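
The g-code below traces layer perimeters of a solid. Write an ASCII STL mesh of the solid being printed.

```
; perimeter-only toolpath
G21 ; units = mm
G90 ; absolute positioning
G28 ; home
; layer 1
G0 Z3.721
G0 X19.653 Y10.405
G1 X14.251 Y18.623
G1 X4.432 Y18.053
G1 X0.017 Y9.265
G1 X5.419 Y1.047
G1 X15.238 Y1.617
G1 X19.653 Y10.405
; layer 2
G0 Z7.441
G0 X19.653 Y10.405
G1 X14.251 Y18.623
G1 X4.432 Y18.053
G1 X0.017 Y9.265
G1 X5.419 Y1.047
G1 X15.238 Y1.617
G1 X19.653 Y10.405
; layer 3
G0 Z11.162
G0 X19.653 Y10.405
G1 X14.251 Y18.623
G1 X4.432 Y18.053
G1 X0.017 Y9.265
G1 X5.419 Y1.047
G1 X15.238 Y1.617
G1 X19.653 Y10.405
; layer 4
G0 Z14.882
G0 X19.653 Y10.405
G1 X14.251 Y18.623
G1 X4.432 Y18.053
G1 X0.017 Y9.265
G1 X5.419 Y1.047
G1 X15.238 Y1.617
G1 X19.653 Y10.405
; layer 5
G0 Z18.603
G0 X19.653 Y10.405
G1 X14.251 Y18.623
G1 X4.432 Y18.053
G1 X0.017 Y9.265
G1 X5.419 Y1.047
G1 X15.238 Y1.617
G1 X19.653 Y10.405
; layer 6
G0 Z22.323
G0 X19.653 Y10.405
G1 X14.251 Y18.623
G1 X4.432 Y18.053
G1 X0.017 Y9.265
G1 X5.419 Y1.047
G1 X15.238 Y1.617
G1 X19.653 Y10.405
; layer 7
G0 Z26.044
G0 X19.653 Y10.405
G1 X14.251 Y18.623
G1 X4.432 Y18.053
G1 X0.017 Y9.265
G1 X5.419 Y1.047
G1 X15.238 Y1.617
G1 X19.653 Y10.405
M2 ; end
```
solid part
  facet normal 0.0000 0.0000 -1.0000
    outer loop
      vertex 4.432 18.053 0.000
      vertex 14.251 18.623 0.000
      vertex 19.653 10.405 0.000
    endloop
  endfacet
  facet normal 0.0000 0.0000 -1.0000
    outer loop
      vertex 0.017 9.265 0.000
      vertex 4.432 18.053 0.000
      vertex 19.653 10.405 0.000
    endloop
  endfacet
  facet normal 0.0000 0.0000 -1.0000
    outer loop
      vertex 5.419 1.047 0.000
      vertex 0.017 9.265 0.000
      vertex 19.653 10.405 0.000
    endloop
  endfacet
  facet normal 0.0000 0.0000 -1.0000
    outer loop
      vertex 15.238 1.617 0.000
      vertex 5.419 1.047 0.000
      vertex 19.653 10.405 0.000
    endloop
  endfacet
  facet normal 0.0000 0.0000 1.0000
    outer loop
      vertex 19.653 10.405 26.044
      vertex 14.251 18.623 26.044
      vertex 4.432 18.053 26.044
    endloop
  endfacet
  facet normal 0.0000 0.0000 1.0000
    outer loop
      vertex 19.653 10.405 26.044
      vertex 4.432 18.053 26.044
      vertex 0.017 9.265 26.044
    endloop
  endfacet
  facet normal 0.0000 0.0000 1.0000
    outer loop
      vertex 19.653 10.405 26.044
      vertex 0.017 9.265 26.044
      vertex 5.419 1.047 26.044
    endloop
  endfacet
  facet normal 0.0000 0.0000 1.0000
    outer loop
      vertex 19.653 10.405 26.044
      vertex 5.419 1.047 26.044
      vertex 15.238 1.617 26.044
    endloop
  endfacet
  facet normal 0.8356 0.5493 0.0000
    outer loop
      vertex 19.653 10.405 0.000
      vertex 14.251 18.623 0.000
      vertex 14.251 18.623 26.044
    endloop
  endfacet
  facet normal 0.8356 0.5493 0.0000
    outer loop
      vertex 19.653 10.405 0.000
      vertex 14.251 18.623 26.044
      vertex 19.653 10.405 26.044
    endloop
  endfacet
  facet normal -0.0580 0.9983 0.0000
    outer loop
      vertex 14.251 18.623 0.000
      vertex 4.432 18.053 0.000
      vertex 4.432 18.053 26.044
    endloop
  endfacet
  facet normal -0.0580 0.9983 0.0000
    outer loop
      vertex 14.251 18.623 0.000
      vertex 4.432 18.053 26.044
      vertex 14.251 18.623 26.044
    endloop
  endfacet
  facet normal -0.8936 0.4489 0.0000
    outer loop
      vertex 4.432 18.053 0.000
      vertex 0.017 9.265 0.000
      vertex 0.017 9.265 26.044
    endloop
  endfacet
  facet normal -0.8936 0.4489 0.0000
    outer loop
      vertex 4.432 18.053 0.000
      vertex 0.017 9.265 26.044
      vertex 4.432 18.053 26.044
    endloop
  endfacet
  facet normal -0.8356 -0.5493 0.0000
    outer loop
      vertex 0.017 9.265 0.000
      vertex 5.419 1.047 0.000
      vertex 5.419 1.047 26.044
    endloop
  endfacet
  facet normal -0.8356 -0.5493 0.0000
    outer loop
      vertex 0.017 9.265 0.000
      vertex 5.419 1.047 26.044
      vertex 0.017 9.265 26.044
    endloop
  endfacet
  facet normal 0.0580 -0.9983 0.0000
    outer loop
      vertex 5.419 1.047 0.000
      vertex 15.238 1.617 0.000
      vertex 15.238 1.617 26.044
    endloop
  endfacet
  facet normal 0.0580 -0.9983 0.0000
    outer loop
      vertex 5.419 1.047 0.000
      vertex 15.238 1.617 26.044
      vertex 5.419 1.047 26.044
    endloop
  endfacet
  facet normal 0.8936 -0.4489 0.0000
    outer loop
      vertex 15.238 1.617 0.000
      vertex 19.653 10.405 0.000
      vertex 19.653 10.405 26.044
    endloop
  endfacet
  facet normal 0.8936 -0.4489 0.0000
    outer loop
      vertex 15.238 1.617 0.000
      vertex 19.653 10.405 26.044
      vertex 15.238 1.617 26.044
    endloop
  endfacet
endsolid part

The G0 Z moves step by Δz≈3.721 mm. Every layer's G1 loop is the same polygon, so the solid is a straight extrusion of it from z=0 to z≈26. Closing with flat bottom and top caps and triangulating gives 20 facets — a regular 6-sided prism (a cylinder approximated with 6 flat sides), circumscribed radius ≈ 9.84 mm, height ≈ 26 mm.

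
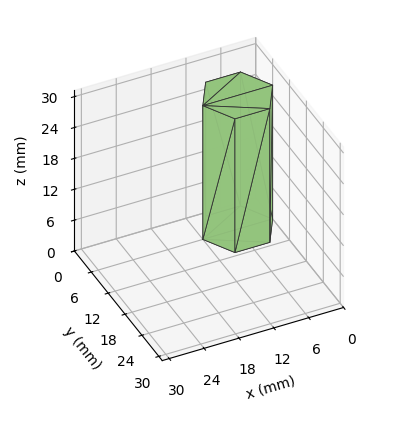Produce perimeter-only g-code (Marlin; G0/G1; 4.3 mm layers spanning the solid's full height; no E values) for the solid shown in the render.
Reading the render: the shape is a regular 6-sided prism (a cylinder approximated with 6 flat sides), circumscribed radius ≈ 6 mm, height ≈ 26 mm (dimensions read to the nearest mm from the axis ticks). For the g-code, the solid's height is divided into equal slices at the stated Δz and each level perimeter traced with G1 moves after a G0 lift.

; perimeter-only toolpath
G21 ; units = mm
G90 ; absolute positioning
G28 ; home
; layer 1
G0 Z4.3
G0 X12.0 Y6.0
G1 X9.0 Y11.2
G1 X3.0 Y11.2
G1 X0.0 Y6.0
G1 X3.0 Y0.8
G1 X9.0 Y0.8
G1 X12.0 Y6.0
; layer 2
G0 Z8.7
G0 X12.0 Y6.0
G1 X9.0 Y11.2
G1 X3.0 Y11.2
G1 X0.0 Y6.0
G1 X3.0 Y0.8
G1 X9.0 Y0.8
G1 X12.0 Y6.0
; layer 3
G0 Z13.0
G0 X12.0 Y6.0
G1 X9.0 Y11.2
G1 X3.0 Y11.2
G1 X0.0 Y6.0
G1 X3.0 Y0.8
G1 X9.0 Y0.8
G1 X12.0 Y6.0
; layer 4
G0 Z17.3
G0 X12.0 Y6.0
G1 X9.0 Y11.2
G1 X3.0 Y11.2
G1 X0.0 Y6.0
G1 X3.0 Y0.8
G1 X9.0 Y0.8
G1 X12.0 Y6.0
; layer 5
G0 Z21.7
G0 X12.0 Y6.0
G1 X9.0 Y11.2
G1 X3.0 Y11.2
G1 X0.0 Y6.0
G1 X3.0 Y0.8
G1 X9.0 Y0.8
G1 X12.0 Y6.0
; layer 6
G0 Z26.0
G0 X12.0 Y6.0
G1 X9.0 Y11.2
G1 X3.0 Y11.2
G1 X0.0 Y6.0
G1 X3.0 Y0.8
G1 X9.0 Y0.8
G1 X12.0 Y6.0
M2 ; end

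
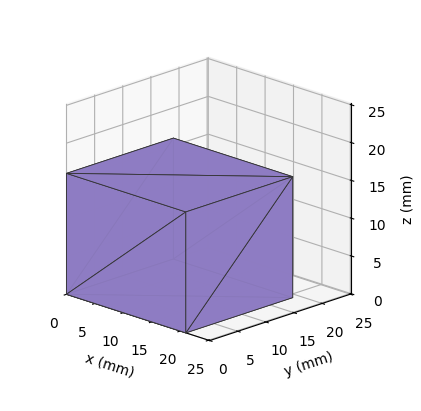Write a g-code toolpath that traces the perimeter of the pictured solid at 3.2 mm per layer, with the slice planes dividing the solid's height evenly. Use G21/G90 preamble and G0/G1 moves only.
Reading the render: the shape is a rectangular box, roughly 21 × 19 mm footprint and 16 mm tall (dimensions read to the nearest mm from the axis ticks). For the g-code, the solid's height is divided into equal slices at the stated Δz and each level perimeter traced with G1 moves after a G0 lift.

; perimeter-only toolpath
G21 ; units = mm
G90 ; absolute positioning
G28 ; home
; layer 1
G0 Z3.2
G0 X0.0 Y0.0
G1 X21.0 Y0.0
G1 X21.0 Y19.0
G1 X0.0 Y19.0
G1 X0.0 Y0.0
; layer 2
G0 Z6.4
G0 X0.0 Y0.0
G1 X21.0 Y0.0
G1 X21.0 Y19.0
G1 X0.0 Y19.0
G1 X0.0 Y0.0
; layer 3
G0 Z9.6
G0 X0.0 Y0.0
G1 X21.0 Y0.0
G1 X21.0 Y19.0
G1 X0.0 Y19.0
G1 X0.0 Y0.0
; layer 4
G0 Z12.8
G0 X0.0 Y0.0
G1 X21.0 Y0.0
G1 X21.0 Y19.0
G1 X0.0 Y19.0
G1 X0.0 Y0.0
; layer 5
G0 Z16.0
G0 X0.0 Y0.0
G1 X21.0 Y0.0
G1 X21.0 Y19.0
G1 X0.0 Y19.0
G1 X0.0 Y0.0
M2 ; end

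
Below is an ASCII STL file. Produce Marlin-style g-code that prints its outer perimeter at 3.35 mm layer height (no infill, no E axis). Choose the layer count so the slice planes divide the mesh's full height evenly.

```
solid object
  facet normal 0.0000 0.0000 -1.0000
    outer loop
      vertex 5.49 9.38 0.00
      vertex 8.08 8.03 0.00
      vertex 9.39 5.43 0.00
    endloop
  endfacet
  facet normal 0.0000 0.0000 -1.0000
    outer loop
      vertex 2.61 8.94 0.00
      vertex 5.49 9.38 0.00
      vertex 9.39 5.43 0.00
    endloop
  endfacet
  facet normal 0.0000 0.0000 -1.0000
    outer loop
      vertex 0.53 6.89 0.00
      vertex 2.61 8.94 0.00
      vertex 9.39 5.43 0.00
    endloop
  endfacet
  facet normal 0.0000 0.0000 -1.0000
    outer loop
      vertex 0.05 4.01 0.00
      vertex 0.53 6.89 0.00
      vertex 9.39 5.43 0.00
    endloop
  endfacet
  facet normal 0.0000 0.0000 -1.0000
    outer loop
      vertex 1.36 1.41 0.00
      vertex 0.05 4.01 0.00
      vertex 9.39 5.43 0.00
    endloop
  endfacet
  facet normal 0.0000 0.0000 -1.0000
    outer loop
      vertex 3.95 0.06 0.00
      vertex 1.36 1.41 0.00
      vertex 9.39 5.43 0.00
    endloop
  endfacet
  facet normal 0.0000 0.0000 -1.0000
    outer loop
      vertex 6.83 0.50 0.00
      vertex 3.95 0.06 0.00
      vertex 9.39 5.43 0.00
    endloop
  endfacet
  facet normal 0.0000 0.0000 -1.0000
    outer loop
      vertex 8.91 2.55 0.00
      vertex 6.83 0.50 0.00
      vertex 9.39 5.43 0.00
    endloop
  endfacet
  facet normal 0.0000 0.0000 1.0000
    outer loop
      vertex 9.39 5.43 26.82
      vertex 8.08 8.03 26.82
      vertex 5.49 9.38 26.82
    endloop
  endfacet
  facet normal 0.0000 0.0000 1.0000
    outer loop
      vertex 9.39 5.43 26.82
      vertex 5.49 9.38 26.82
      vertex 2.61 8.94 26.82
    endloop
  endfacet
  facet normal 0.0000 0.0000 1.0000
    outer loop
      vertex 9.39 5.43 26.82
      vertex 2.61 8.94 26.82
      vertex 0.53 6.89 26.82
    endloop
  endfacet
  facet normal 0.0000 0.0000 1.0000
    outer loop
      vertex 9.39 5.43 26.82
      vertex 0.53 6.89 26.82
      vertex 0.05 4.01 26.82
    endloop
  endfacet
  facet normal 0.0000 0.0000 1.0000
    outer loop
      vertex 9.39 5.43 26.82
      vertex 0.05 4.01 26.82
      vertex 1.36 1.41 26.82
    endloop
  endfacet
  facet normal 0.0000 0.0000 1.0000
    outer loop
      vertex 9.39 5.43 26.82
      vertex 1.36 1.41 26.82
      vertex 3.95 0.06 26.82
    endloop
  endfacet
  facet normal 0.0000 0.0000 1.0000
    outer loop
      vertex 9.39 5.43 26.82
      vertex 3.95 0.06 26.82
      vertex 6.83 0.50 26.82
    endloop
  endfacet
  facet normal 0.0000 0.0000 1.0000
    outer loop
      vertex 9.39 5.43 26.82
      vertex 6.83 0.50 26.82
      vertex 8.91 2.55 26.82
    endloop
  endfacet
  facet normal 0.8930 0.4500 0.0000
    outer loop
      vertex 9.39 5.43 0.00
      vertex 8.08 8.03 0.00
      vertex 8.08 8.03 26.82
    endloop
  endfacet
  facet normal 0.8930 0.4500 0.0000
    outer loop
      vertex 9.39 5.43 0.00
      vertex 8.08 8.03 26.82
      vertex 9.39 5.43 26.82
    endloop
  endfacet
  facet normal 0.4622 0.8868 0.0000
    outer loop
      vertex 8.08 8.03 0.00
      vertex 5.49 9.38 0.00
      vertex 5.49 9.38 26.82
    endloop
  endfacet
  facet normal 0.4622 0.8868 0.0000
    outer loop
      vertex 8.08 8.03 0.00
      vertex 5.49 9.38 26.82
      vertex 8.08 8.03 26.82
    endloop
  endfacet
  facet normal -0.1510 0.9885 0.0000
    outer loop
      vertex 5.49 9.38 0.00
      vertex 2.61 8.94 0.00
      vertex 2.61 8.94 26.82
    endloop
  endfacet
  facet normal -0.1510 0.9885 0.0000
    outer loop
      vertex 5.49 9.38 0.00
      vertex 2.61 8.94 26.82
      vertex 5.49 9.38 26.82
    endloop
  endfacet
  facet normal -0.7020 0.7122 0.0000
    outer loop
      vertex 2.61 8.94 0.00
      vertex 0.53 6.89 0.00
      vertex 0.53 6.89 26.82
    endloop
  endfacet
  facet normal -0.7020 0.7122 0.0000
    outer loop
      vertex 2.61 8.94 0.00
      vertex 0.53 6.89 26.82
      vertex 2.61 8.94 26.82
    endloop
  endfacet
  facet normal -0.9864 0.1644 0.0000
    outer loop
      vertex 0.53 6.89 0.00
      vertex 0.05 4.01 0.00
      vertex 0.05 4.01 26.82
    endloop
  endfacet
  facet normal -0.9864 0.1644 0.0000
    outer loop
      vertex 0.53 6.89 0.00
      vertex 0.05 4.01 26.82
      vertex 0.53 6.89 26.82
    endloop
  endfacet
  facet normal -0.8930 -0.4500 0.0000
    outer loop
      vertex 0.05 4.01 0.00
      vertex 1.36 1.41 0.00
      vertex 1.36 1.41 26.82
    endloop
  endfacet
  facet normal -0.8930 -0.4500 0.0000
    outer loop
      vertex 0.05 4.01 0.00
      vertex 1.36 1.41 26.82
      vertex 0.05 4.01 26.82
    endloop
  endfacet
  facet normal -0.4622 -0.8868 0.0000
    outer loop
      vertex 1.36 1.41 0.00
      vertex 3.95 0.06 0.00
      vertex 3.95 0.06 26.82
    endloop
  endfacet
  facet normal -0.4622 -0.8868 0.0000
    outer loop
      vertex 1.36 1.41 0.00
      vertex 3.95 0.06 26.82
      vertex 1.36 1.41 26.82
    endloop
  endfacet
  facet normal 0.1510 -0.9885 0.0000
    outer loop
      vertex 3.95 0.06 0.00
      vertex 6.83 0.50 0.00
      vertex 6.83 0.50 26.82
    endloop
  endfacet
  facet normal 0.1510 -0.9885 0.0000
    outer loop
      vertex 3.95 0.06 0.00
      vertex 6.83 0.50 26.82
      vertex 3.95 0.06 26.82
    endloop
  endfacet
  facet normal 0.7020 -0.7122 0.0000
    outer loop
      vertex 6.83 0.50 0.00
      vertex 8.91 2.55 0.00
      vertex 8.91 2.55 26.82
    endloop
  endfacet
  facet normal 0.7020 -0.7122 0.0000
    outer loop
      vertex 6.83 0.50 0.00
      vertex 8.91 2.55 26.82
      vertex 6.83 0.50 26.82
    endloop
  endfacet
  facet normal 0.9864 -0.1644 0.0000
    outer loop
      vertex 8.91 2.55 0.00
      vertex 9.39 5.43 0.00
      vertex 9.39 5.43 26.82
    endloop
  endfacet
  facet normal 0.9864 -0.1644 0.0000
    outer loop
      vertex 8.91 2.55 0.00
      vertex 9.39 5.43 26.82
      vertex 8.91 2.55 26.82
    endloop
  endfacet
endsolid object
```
; perimeter-only toolpath
G21 ; units = mm
G90 ; absolute positioning
G28 ; home
; layer 1
G0 Z3.35
G0 X9.39 Y5.43
G1 X8.08 Y8.03
G1 X5.49 Y9.38
G1 X2.61 Y8.94
G1 X0.53 Y6.89
G1 X0.05 Y4.01
G1 X1.36 Y1.41
G1 X3.95 Y0.06
G1 X6.83 Y0.50
G1 X8.91 Y2.55
G1 X9.39 Y5.43
; layer 2
G0 Z6.71
G0 X9.39 Y5.43
G1 X8.08 Y8.03
G1 X5.49 Y9.38
G1 X2.61 Y8.94
G1 X0.53 Y6.89
G1 X0.05 Y4.01
G1 X1.36 Y1.41
G1 X3.95 Y0.06
G1 X6.83 Y0.50
G1 X8.91 Y2.55
G1 X9.39 Y5.43
; layer 3
G0 Z10.06
G0 X9.39 Y5.43
G1 X8.08 Y8.03
G1 X5.49 Y9.38
G1 X2.61 Y8.94
G1 X0.53 Y6.89
G1 X0.05 Y4.01
G1 X1.36 Y1.41
G1 X3.95 Y0.06
G1 X6.83 Y0.50
G1 X8.91 Y2.55
G1 X9.39 Y5.43
; layer 4
G0 Z13.41
G0 X9.39 Y5.43
G1 X8.08 Y8.03
G1 X5.49 Y9.38
G1 X2.61 Y8.94
G1 X0.53 Y6.89
G1 X0.05 Y4.01
G1 X1.36 Y1.41
G1 X3.95 Y0.06
G1 X6.83 Y0.50
G1 X8.91 Y2.55
G1 X9.39 Y5.43
; layer 5
G0 Z16.76
G0 X9.39 Y5.43
G1 X8.08 Y8.03
G1 X5.49 Y9.38
G1 X2.61 Y8.94
G1 X0.53 Y6.89
G1 X0.05 Y4.01
G1 X1.36 Y1.41
G1 X3.95 Y0.06
G1 X6.83 Y0.50
G1 X8.91 Y2.55
G1 X9.39 Y5.43
; layer 6
G0 Z20.12
G0 X9.39 Y5.43
G1 X8.08 Y8.03
G1 X5.49 Y9.38
G1 X2.61 Y8.94
G1 X0.53 Y6.89
G1 X0.05 Y4.01
G1 X1.36 Y1.41
G1 X3.95 Y0.06
G1 X6.83 Y0.50
G1 X8.91 Y2.55
G1 X9.39 Y5.43
; layer 7
G0 Z23.47
G0 X9.39 Y5.43
G1 X8.08 Y8.03
G1 X5.49 Y9.38
G1 X2.61 Y8.94
G1 X0.53 Y6.89
G1 X0.05 Y4.01
G1 X1.36 Y1.41
G1 X3.95 Y0.06
G1 X6.83 Y0.50
G1 X8.91 Y2.55
G1 X9.39 Y5.43
; layer 8
G0 Z26.82
G0 X9.39 Y5.43
G1 X8.08 Y8.03
G1 X5.49 Y9.38
G1 X2.61 Y8.94
G1 X0.53 Y6.89
G1 X0.05 Y4.01
G1 X1.36 Y1.41
G1 X3.95 Y0.06
G1 X6.83 Y0.50
G1 X8.91 Y2.55
G1 X9.39 Y5.43
M2 ; end

The solid is a regular 10-sided prism (a cylinder approximated with 10 flat sides), circumscribed radius ≈ 4.72 mm, height ≈ 26.8 mm. Slicing at Δz = 3.35 mm — 8 equal slices spanning the solid's height, so layer i sits at z = i·h/8 — gives 8 non-empty perimeters. Each is a 10-segment closed polygon; G0 lifts to the layer z and rapids to the start vertex, then G1 traces the edges.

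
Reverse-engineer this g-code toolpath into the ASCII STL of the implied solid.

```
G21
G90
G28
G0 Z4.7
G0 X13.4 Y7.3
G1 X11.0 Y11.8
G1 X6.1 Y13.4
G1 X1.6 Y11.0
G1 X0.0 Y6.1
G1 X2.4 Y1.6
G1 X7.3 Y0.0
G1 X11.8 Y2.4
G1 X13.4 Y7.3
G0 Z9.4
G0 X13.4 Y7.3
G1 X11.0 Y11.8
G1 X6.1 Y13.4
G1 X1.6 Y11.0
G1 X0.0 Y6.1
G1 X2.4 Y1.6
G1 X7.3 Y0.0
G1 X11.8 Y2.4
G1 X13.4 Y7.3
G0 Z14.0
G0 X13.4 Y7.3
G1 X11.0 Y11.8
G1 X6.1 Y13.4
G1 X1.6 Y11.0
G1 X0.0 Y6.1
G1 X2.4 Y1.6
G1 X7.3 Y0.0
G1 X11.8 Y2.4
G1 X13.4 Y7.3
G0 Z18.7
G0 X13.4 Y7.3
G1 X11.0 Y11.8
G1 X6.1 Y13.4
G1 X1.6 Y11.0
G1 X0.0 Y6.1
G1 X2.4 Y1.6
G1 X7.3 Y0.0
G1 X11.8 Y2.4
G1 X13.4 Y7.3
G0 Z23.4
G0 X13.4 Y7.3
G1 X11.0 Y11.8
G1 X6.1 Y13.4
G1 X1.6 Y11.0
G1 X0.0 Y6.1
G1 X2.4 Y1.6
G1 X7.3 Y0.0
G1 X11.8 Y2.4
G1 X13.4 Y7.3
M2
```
solid part
  facet normal 0.0000 0.0000 -1.0000
    outer loop
      vertex 6.1 13.4 0.0
      vertex 11.0 11.8 0.0
      vertex 13.4 7.3 0.0
    endloop
  endfacet
  facet normal 0.0000 0.0000 -1.0000
    outer loop
      vertex 1.6 11.0 0.0
      vertex 6.1 13.4 0.0
      vertex 13.4 7.3 0.0
    endloop
  endfacet
  facet normal 0.0000 0.0000 -1.0000
    outer loop
      vertex 0.0 6.1 0.0
      vertex 1.6 11.0 0.0
      vertex 13.4 7.3 0.0
    endloop
  endfacet
  facet normal 0.0000 0.0000 -1.0000
    outer loop
      vertex 2.4 1.6 0.0
      vertex 0.0 6.1 0.0
      vertex 13.4 7.3 0.0
    endloop
  endfacet
  facet normal 0.0000 0.0000 -1.0000
    outer loop
      vertex 7.3 0.0 0.0
      vertex 2.4 1.6 0.0
      vertex 13.4 7.3 0.0
    endloop
  endfacet
  facet normal 0.0000 0.0000 -1.0000
    outer loop
      vertex 11.8 2.4 0.0
      vertex 7.3 0.0 0.0
      vertex 13.4 7.3 0.0
    endloop
  endfacet
  facet normal 0.0000 0.0000 1.0000
    outer loop
      vertex 13.4 7.3 23.4
      vertex 11.0 11.8 23.4
      vertex 6.1 13.4 23.4
    endloop
  endfacet
  facet normal 0.0000 0.0000 1.0000
    outer loop
      vertex 13.4 7.3 23.4
      vertex 6.1 13.4 23.4
      vertex 1.6 11.0 23.4
    endloop
  endfacet
  facet normal 0.0000 0.0000 1.0000
    outer loop
      vertex 13.4 7.3 23.4
      vertex 1.6 11.0 23.4
      vertex 0.0 6.1 23.4
    endloop
  endfacet
  facet normal 0.0000 0.0000 1.0000
    outer loop
      vertex 13.4 7.3 23.4
      vertex 0.0 6.1 23.4
      vertex 2.4 1.6 23.4
    endloop
  endfacet
  facet normal 0.0000 0.0000 1.0000
    outer loop
      vertex 13.4 7.3 23.4
      vertex 2.4 1.6 23.4
      vertex 7.3 0.0 23.4
    endloop
  endfacet
  facet normal 0.0000 0.0000 1.0000
    outer loop
      vertex 13.4 7.3 23.4
      vertex 7.3 0.0 23.4
      vertex 11.8 2.4 23.4
    endloop
  endfacet
  facet normal 0.8824 0.4706 0.0000
    outer loop
      vertex 13.4 7.3 0.0
      vertex 11.0 11.8 0.0
      vertex 11.0 11.8 23.4
    endloop
  endfacet
  facet normal 0.8824 0.4706 0.0000
    outer loop
      vertex 13.4 7.3 0.0
      vertex 11.0 11.8 23.4
      vertex 13.4 7.3 23.4
    endloop
  endfacet
  facet normal 0.3104 0.9506 0.0000
    outer loop
      vertex 11.0 11.8 0.0
      vertex 6.1 13.4 0.0
      vertex 6.1 13.4 23.4
    endloop
  endfacet
  facet normal 0.3104 0.9506 0.0000
    outer loop
      vertex 11.0 11.8 0.0
      vertex 6.1 13.4 23.4
      vertex 11.0 11.8 23.4
    endloop
  endfacet
  facet normal -0.4706 0.8824 0.0000
    outer loop
      vertex 6.1 13.4 0.0
      vertex 1.6 11.0 0.0
      vertex 1.6 11.0 23.4
    endloop
  endfacet
  facet normal -0.4706 0.8824 0.0000
    outer loop
      vertex 6.1 13.4 0.0
      vertex 1.6 11.0 23.4
      vertex 6.1 13.4 23.4
    endloop
  endfacet
  facet normal -0.9506 0.3104 0.0000
    outer loop
      vertex 1.6 11.0 0.0
      vertex 0.0 6.1 0.0
      vertex 0.0 6.1 23.4
    endloop
  endfacet
  facet normal -0.9506 0.3104 0.0000
    outer loop
      vertex 1.6 11.0 0.0
      vertex 0.0 6.1 23.4
      vertex 1.6 11.0 23.4
    endloop
  endfacet
  facet normal -0.8824 -0.4706 0.0000
    outer loop
      vertex 0.0 6.1 0.0
      vertex 2.4 1.6 0.0
      vertex 2.4 1.6 23.4
    endloop
  endfacet
  facet normal -0.8824 -0.4706 0.0000
    outer loop
      vertex 0.0 6.1 0.0
      vertex 2.4 1.6 23.4
      vertex 0.0 6.1 23.4
    endloop
  endfacet
  facet normal -0.3104 -0.9506 0.0000
    outer loop
      vertex 2.4 1.6 0.0
      vertex 7.3 0.0 0.0
      vertex 7.3 0.0 23.4
    endloop
  endfacet
  facet normal -0.3104 -0.9506 0.0000
    outer loop
      vertex 2.4 1.6 0.0
      vertex 7.3 0.0 23.4
      vertex 2.4 1.6 23.4
    endloop
  endfacet
  facet normal 0.4706 -0.8824 0.0000
    outer loop
      vertex 7.3 0.0 0.0
      vertex 11.8 2.4 0.0
      vertex 11.8 2.4 23.4
    endloop
  endfacet
  facet normal 0.4706 -0.8824 0.0000
    outer loop
      vertex 7.3 0.0 0.0
      vertex 11.8 2.4 23.4
      vertex 7.3 0.0 23.4
    endloop
  endfacet
  facet normal 0.9506 -0.3104 0.0000
    outer loop
      vertex 11.8 2.4 0.0
      vertex 13.4 7.3 0.0
      vertex 13.4 7.3 23.4
    endloop
  endfacet
  facet normal 0.9506 -0.3104 0.0000
    outer loop
      vertex 11.8 2.4 0.0
      vertex 13.4 7.3 23.4
      vertex 11.8 2.4 23.4
    endloop
  endfacet
endsolid part

The G0 Z moves step by Δz≈4.7 mm. Every layer's G1 loop is the same polygon, so the solid is a straight extrusion of it from z=0 to z≈23.4. Closing with flat bottom and top caps and triangulating gives 28 facets — a regular 8-sided prism (a cylinder approximated with 8 flat sides), circumscribed radius ≈ 6.7 mm, height ≈ 23.4 mm.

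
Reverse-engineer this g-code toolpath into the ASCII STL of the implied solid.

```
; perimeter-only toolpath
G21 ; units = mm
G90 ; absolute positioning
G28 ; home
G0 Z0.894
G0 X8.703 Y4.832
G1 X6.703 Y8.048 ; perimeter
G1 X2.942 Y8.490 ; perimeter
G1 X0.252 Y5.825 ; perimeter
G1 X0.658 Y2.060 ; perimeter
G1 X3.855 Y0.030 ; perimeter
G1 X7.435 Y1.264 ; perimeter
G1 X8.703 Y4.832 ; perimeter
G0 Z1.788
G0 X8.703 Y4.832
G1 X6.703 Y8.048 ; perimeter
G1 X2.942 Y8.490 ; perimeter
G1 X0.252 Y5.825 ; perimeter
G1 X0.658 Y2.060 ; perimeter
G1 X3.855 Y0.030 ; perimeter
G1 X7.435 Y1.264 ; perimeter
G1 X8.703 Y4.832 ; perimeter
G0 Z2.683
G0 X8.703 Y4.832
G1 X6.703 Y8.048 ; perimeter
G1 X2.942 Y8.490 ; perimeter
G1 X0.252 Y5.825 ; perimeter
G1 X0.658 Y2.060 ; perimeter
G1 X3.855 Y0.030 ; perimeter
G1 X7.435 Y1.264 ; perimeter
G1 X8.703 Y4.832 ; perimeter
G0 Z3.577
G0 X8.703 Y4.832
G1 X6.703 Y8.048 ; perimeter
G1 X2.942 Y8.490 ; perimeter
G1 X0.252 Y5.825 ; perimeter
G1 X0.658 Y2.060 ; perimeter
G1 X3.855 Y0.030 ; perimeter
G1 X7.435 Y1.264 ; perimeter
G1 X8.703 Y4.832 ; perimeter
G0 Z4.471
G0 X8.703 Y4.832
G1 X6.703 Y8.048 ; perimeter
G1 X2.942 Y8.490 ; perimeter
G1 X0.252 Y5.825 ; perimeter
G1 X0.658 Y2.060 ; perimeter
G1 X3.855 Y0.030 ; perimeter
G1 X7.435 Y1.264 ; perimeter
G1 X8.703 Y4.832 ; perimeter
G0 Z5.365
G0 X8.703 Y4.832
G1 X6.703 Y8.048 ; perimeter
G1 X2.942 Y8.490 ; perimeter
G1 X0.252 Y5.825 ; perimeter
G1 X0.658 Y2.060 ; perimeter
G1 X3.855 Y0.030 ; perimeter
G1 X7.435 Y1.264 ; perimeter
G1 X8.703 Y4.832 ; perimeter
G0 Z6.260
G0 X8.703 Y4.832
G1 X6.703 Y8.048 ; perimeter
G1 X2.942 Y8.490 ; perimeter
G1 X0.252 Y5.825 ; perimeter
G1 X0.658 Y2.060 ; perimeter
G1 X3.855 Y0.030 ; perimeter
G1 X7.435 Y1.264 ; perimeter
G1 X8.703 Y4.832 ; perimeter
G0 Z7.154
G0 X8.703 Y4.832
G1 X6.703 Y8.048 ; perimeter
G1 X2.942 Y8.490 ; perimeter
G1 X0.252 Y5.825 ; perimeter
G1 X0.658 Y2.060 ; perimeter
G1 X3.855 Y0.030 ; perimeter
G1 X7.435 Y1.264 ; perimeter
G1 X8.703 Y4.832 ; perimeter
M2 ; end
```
solid part
  facet normal 0.0000 0.0000 -1.0000
    outer loop
      vertex 2.942 8.490 0.000
      vertex 6.703 8.048 0.000
      vertex 8.703 4.832 0.000
    endloop
  endfacet
  facet normal 0.0000 0.0000 -1.0000
    outer loop
      vertex 0.252 5.825 0.000
      vertex 2.942 8.490 0.000
      vertex 8.703 4.832 0.000
    endloop
  endfacet
  facet normal 0.0000 0.0000 -1.0000
    outer loop
      vertex 0.658 2.060 0.000
      vertex 0.252 5.825 0.000
      vertex 8.703 4.832 0.000
    endloop
  endfacet
  facet normal 0.0000 0.0000 -1.0000
    outer loop
      vertex 3.855 0.030 0.000
      vertex 0.658 2.060 0.000
      vertex 8.703 4.832 0.000
    endloop
  endfacet
  facet normal 0.0000 0.0000 -1.0000
    outer loop
      vertex 7.435 1.264 0.000
      vertex 3.855 0.030 0.000
      vertex 8.703 4.832 0.000
    endloop
  endfacet
  facet normal 0.0000 0.0000 1.0000
    outer loop
      vertex 8.703 4.832 7.154
      vertex 6.703 8.048 7.154
      vertex 2.942 8.490 7.154
    endloop
  endfacet
  facet normal 0.0000 0.0000 1.0000
    outer loop
      vertex 8.703 4.832 7.154
      vertex 2.942 8.490 7.154
      vertex 0.252 5.825 7.154
    endloop
  endfacet
  facet normal 0.0000 0.0000 1.0000
    outer loop
      vertex 8.703 4.832 7.154
      vertex 0.252 5.825 7.154
      vertex 0.658 2.060 7.154
    endloop
  endfacet
  facet normal 0.0000 0.0000 1.0000
    outer loop
      vertex 8.703 4.832 7.154
      vertex 0.658 2.060 7.154
      vertex 3.855 0.030 7.154
    endloop
  endfacet
  facet normal 0.0000 0.0000 1.0000
    outer loop
      vertex 8.703 4.832 7.154
      vertex 3.855 0.030 7.154
      vertex 7.435 1.264 7.154
    endloop
  endfacet
  facet normal 0.8492 0.5281 0.0000
    outer loop
      vertex 8.703 4.832 0.000
      vertex 6.703 8.048 0.000
      vertex 6.703 8.048 7.154
    endloop
  endfacet
  facet normal 0.8492 0.5281 0.0000
    outer loop
      vertex 8.703 4.832 0.000
      vertex 6.703 8.048 7.154
      vertex 8.703 4.832 7.154
    endloop
  endfacet
  facet normal 0.1167 0.9932 0.0000
    outer loop
      vertex 6.703 8.048 0.000
      vertex 2.942 8.490 0.000
      vertex 2.942 8.490 7.154
    endloop
  endfacet
  facet normal 0.1167 0.9932 0.0000
    outer loop
      vertex 6.703 8.048 0.000
      vertex 2.942 8.490 7.154
      vertex 6.703 8.048 7.154
    endloop
  endfacet
  facet normal -0.7038 0.7104 0.0000
    outer loop
      vertex 2.942 8.490 0.000
      vertex 0.252 5.825 0.000
      vertex 0.252 5.825 7.154
    endloop
  endfacet
  facet normal -0.7038 0.7104 0.0000
    outer loop
      vertex 2.942 8.490 0.000
      vertex 0.252 5.825 7.154
      vertex 2.942 8.490 7.154
    endloop
  endfacet
  facet normal -0.9942 -0.1072 0.0000
    outer loop
      vertex 0.252 5.825 0.000
      vertex 0.658 2.060 0.000
      vertex 0.658 2.060 7.154
    endloop
  endfacet
  facet normal -0.9942 -0.1072 0.0000
    outer loop
      vertex 0.252 5.825 0.000
      vertex 0.658 2.060 7.154
      vertex 0.252 5.825 7.154
    endloop
  endfacet
  facet normal -0.5360 -0.8442 0.0000
    outer loop
      vertex 0.658 2.060 0.000
      vertex 3.855 0.030 0.000
      vertex 3.855 0.030 7.154
    endloop
  endfacet
  facet normal -0.5360 -0.8442 0.0000
    outer loop
      vertex 0.658 2.060 0.000
      vertex 3.855 0.030 7.154
      vertex 0.658 2.060 7.154
    endloop
  endfacet
  facet normal 0.3259 -0.9454 0.0000
    outer loop
      vertex 3.855 0.030 0.000
      vertex 7.435 1.264 0.000
      vertex 7.435 1.264 7.154
    endloop
  endfacet
  facet normal 0.3259 -0.9454 0.0000
    outer loop
      vertex 3.855 0.030 0.000
      vertex 7.435 1.264 7.154
      vertex 3.855 0.030 7.154
    endloop
  endfacet
  facet normal 0.9423 -0.3349 0.0000
    outer loop
      vertex 7.435 1.264 0.000
      vertex 8.703 4.832 0.000
      vertex 8.703 4.832 7.154
    endloop
  endfacet
  facet normal 0.9423 -0.3349 0.0000
    outer loop
      vertex 7.435 1.264 0.000
      vertex 8.703 4.832 7.154
      vertex 7.435 1.264 7.154
    endloop
  endfacet
endsolid part

The G0 Z moves step by Δz≈0.894 mm. Every layer's G1 loop is the same polygon, so the solid is a straight extrusion of it from z=0 to z≈7.15. Closing with flat bottom and top caps and triangulating gives 24 facets — a regular 7-sided prism (a cylinder approximated with 7 flat sides), circumscribed radius ≈ 4.36 mm, height ≈ 7.15 mm.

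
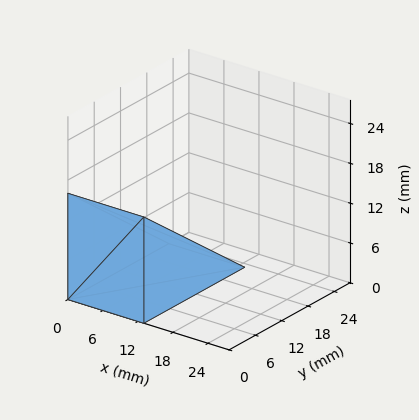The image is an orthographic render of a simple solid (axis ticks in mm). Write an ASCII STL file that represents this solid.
Reading the render: the shape is a wedge (ramp): 13 × 23 mm base, rising to 16 mm along the y=0 edge and sloping linearly to z=0 at y=23 (dimensions read to the nearest mm from the axis ticks). For the STL, each face is triangulated and given an outward normal.

solid part
  facet normal 0.0000 0.0000 -1.0000
    outer loop
      vertex 13.000 23.000 0.000
      vertex 13.000 0.000 0.000
      vertex 0.000 0.000 0.000
    endloop
  endfacet
  facet normal 0.0000 0.0000 -1.0000
    outer loop
      vertex 0.000 23.000 0.000
      vertex 13.000 23.000 0.000
      vertex 0.000 0.000 0.000
    endloop
  endfacet
  facet normal 0.0000 -1.0000 0.0000
    outer loop
      vertex 0.000 0.000 0.000
      vertex 13.000 0.000 0.000
      vertex 13.000 0.000 16.000
    endloop
  endfacet
  facet normal 0.0000 -1.0000 0.0000
    outer loop
      vertex 0.000 0.000 0.000
      vertex 13.000 0.000 16.000
      vertex 0.000 0.000 16.000
    endloop
  endfacet
  facet normal 0.0000 0.5711 0.8209
    outer loop
      vertex 0.000 0.000 16.000
      vertex 13.000 0.000 16.000
      vertex 13.000 23.000 0.000
    endloop
  endfacet
  facet normal 0.0000 0.5711 0.8209
    outer loop
      vertex 0.000 0.000 16.000
      vertex 13.000 23.000 0.000
      vertex 0.000 23.000 0.000
    endloop
  endfacet
  facet normal -1.0000 0.0000 0.0000
    outer loop
      vertex 0.000 0.000 16.000
      vertex 0.000 23.000 0.000
      vertex 0.000 0.000 0.000
    endloop
  endfacet
  facet normal 1.0000 0.0000 0.0000
    outer loop
      vertex 13.000 0.000 0.000
      vertex 13.000 23.000 0.000
      vertex 13.000 0.000 16.000
    endloop
  endfacet
endsolid part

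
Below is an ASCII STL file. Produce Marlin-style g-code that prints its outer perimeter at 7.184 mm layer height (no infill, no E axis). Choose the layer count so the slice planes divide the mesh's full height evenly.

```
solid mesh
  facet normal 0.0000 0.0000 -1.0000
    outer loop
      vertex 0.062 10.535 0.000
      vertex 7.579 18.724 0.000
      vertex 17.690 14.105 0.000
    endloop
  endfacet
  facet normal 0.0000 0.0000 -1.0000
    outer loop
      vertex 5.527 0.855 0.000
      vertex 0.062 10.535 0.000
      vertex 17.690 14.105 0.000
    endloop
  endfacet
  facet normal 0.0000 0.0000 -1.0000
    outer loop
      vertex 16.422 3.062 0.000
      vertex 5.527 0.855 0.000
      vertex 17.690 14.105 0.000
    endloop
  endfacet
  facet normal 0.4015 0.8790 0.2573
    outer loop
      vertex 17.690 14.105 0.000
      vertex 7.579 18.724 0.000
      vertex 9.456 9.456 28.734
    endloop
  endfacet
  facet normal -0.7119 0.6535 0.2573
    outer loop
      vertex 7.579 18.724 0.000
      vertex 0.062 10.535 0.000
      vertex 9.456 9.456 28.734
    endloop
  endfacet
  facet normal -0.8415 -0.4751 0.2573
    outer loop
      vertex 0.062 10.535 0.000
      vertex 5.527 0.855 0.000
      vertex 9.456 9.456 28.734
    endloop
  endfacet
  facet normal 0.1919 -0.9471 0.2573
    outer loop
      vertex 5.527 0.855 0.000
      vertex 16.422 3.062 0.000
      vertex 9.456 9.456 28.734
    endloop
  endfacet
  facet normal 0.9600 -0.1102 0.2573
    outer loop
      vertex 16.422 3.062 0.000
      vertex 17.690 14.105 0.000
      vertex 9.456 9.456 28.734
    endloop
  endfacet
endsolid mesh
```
; perimeter-only toolpath
G21 ; units = mm
G90 ; absolute positioning
G28 ; home
; layer 1
G0 Z7.184
G0 X15.632 Y12.943
G1 X8.048 Y16.407
G1 X2.410 Y10.265
G1 X6.509 Y3.005
G1 X14.681 Y4.660
G1 X15.632 Y12.943
; layer 2
G0 Z14.367
G0 X13.573 Y11.780
G1 X8.518 Y14.090
G1 X4.759 Y9.995
G1 X7.492 Y5.155
G1 X12.939 Y6.259
G1 X13.573 Y11.780
; layer 3
G0 Z21.550
G0 X11.515 Y10.618
G1 X8.987 Y11.773
G1 X7.107 Y9.726
G1 X8.474 Y7.306
G1 X11.198 Y7.857
G1 X11.515 Y10.618
M2 ; end

The solid is a regular 5-sided pyramid, base circumscribed radius ≈ 9.46 mm, apex at z ≈ 28.7 mm. Slicing at Δz = 7.184 mm — 4 equal slices spanning the solid's height, so layer i sits at z = i·h/4 — gives 3 non-empty perimeters. Each is a 5-segment closed polygon; G0 lifts to the layer z and rapids to the start vertex, then G1 traces the edges. The cross-section shrinks linearly with z (the slice at the apex is degenerate and omitted).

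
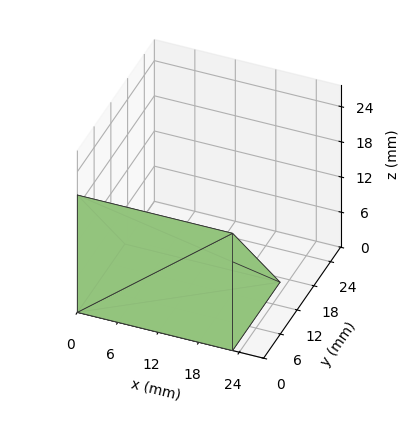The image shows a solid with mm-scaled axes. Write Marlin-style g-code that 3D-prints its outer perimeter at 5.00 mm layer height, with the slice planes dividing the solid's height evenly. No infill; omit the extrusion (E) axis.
Reading the render: the shape is a wedge (ramp): 23 × 17 mm base, rising to 20 mm along the y=0 edge and sloping linearly to z=0 at y=17 (dimensions read to the nearest mm from the axis ticks). For the g-code, the solid's height is divided into equal slices at the stated Δz and each level perimeter traced with G1 moves after a G0 lift.

; perimeter-only toolpath
G21 ; units = mm
G90 ; absolute positioning
G28 ; home
; layer 1
G0 Z5.00
G0 X0.00 Y0.00
G1 X23.00 Y0.00
G1 X23.00 Y12.75
G1 X0.00 Y12.75
G1 X0.00 Y0.00
; layer 2
G0 Z10.00
G0 X0.00 Y0.00
G1 X23.00 Y0.00
G1 X23.00 Y8.50
G1 X0.00 Y8.50
G1 X0.00 Y0.00
; layer 3
G0 Z15.00
G0 X0.00 Y0.00
G1 X23.00 Y0.00
G1 X23.00 Y4.25
G1 X0.00 Y4.25
G1 X0.00 Y0.00
M2 ; end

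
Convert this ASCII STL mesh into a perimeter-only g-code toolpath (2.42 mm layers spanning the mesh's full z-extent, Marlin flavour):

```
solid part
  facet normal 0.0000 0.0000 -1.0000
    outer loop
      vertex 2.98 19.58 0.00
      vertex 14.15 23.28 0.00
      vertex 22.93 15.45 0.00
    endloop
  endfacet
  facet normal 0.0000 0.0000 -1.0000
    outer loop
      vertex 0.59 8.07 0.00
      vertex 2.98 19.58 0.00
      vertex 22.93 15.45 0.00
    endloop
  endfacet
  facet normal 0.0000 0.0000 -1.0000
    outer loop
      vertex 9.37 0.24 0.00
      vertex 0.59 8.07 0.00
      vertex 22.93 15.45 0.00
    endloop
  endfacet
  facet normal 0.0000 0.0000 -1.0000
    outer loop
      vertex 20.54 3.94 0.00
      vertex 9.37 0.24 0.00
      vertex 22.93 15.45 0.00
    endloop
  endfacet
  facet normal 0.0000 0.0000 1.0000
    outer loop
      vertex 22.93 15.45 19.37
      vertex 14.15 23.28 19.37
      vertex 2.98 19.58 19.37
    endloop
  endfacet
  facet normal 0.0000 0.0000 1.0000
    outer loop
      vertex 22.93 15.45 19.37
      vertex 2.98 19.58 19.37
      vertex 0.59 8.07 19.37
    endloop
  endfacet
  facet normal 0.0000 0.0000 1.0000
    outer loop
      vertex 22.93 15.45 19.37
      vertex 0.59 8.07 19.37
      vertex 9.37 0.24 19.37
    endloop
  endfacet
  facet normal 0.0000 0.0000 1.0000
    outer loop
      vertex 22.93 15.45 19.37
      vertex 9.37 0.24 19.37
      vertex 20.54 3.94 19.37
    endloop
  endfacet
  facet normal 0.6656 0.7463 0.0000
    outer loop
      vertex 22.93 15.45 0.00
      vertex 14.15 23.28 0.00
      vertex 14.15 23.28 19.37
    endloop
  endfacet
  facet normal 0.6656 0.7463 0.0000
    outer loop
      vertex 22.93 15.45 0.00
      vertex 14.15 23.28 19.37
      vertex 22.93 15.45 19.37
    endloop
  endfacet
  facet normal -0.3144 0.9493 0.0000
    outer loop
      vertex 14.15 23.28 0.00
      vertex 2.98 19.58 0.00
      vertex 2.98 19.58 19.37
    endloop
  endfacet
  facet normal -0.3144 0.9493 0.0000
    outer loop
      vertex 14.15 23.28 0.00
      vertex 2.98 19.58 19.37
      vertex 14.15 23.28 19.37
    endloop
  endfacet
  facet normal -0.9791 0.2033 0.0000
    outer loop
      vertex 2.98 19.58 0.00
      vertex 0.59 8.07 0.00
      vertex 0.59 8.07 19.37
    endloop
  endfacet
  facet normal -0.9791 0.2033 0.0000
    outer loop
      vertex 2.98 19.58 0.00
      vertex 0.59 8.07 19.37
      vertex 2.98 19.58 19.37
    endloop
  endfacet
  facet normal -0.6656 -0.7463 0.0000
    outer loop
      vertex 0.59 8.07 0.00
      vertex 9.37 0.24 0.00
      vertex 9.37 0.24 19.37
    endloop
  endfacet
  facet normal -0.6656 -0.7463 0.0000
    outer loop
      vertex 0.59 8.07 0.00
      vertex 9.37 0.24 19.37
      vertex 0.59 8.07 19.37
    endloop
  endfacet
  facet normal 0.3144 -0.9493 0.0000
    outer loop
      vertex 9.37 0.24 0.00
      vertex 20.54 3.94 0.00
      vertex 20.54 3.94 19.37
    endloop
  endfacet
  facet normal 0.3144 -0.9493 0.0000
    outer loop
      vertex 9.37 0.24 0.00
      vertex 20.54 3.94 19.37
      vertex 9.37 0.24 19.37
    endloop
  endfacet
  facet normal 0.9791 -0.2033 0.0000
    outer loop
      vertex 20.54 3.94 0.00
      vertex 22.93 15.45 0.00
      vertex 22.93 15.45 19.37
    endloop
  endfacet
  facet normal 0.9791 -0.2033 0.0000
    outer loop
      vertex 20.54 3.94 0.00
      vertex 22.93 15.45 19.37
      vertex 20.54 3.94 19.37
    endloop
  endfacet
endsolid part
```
; perimeter-only toolpath
G21 ; units = mm
G90 ; absolute positioning
G28 ; home
; layer 1
G0 Z2.42
G0 X22.93 Y15.45
G1 X14.15 Y23.28
G1 X2.98 Y19.58
G1 X0.59 Y8.07
G1 X9.37 Y0.24
G1 X20.54 Y3.94
G1 X22.93 Y15.45
; layer 2
G0 Z4.84
G0 X22.93 Y15.45
G1 X14.15 Y23.28
G1 X2.98 Y19.58
G1 X0.59 Y8.07
G1 X9.37 Y0.24
G1 X20.54 Y3.94
G1 X22.93 Y15.45
; layer 3
G0 Z7.26
G0 X22.93 Y15.45
G1 X14.15 Y23.28
G1 X2.98 Y19.58
G1 X0.59 Y8.07
G1 X9.37 Y0.24
G1 X20.54 Y3.94
G1 X22.93 Y15.45
; layer 4
G0 Z9.69
G0 X22.93 Y15.45
G1 X14.15 Y23.28
G1 X2.98 Y19.58
G1 X0.59 Y8.07
G1 X9.37 Y0.24
G1 X20.54 Y3.94
G1 X22.93 Y15.45
; layer 5
G0 Z12.11
G0 X22.93 Y15.45
G1 X14.15 Y23.28
G1 X2.98 Y19.58
G1 X0.59 Y8.07
G1 X9.37 Y0.24
G1 X20.54 Y3.94
G1 X22.93 Y15.45
; layer 6
G0 Z14.53
G0 X22.93 Y15.45
G1 X14.15 Y23.28
G1 X2.98 Y19.58
G1 X0.59 Y8.07
G1 X9.37 Y0.24
G1 X20.54 Y3.94
G1 X22.93 Y15.45
; layer 7
G0 Z16.95
G0 X22.93 Y15.45
G1 X14.15 Y23.28
G1 X2.98 Y19.58
G1 X0.59 Y8.07
G1 X9.37 Y0.24
G1 X20.54 Y3.94
G1 X22.93 Y15.45
; layer 8
G0 Z19.37
G0 X22.93 Y15.45
G1 X14.15 Y23.28
G1 X2.98 Y19.58
G1 X0.59 Y8.07
G1 X9.37 Y0.24
G1 X20.54 Y3.94
G1 X22.93 Y15.45
M2 ; end

The solid is a regular 6-sided prism (a cylinder approximated with 6 flat sides), circumscribed radius ≈ 11.8 mm, height ≈ 19.4 mm. Slicing at Δz = 2.42 mm — 8 equal slices spanning the solid's height, so layer i sits at z = i·h/8 — gives 8 non-empty perimeters. Each is a 6-segment closed polygon; G0 lifts to the layer z and rapids to the start vertex, then G1 traces the edges.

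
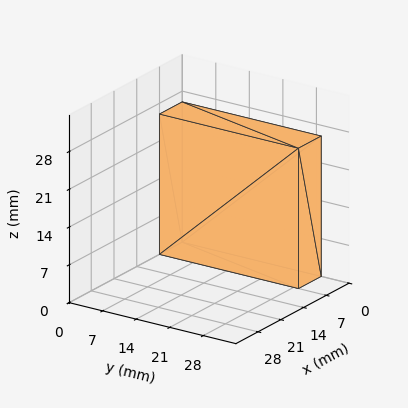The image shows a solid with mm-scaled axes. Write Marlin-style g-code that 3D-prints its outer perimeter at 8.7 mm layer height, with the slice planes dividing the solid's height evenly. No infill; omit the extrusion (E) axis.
Reading the render: the shape is a rectangular box, roughly 7 × 29 mm footprint and 26 mm tall (dimensions read to the nearest mm from the axis ticks). For the g-code, the solid's height is divided into equal slices at the stated Δz and each level perimeter traced with G1 moves after a G0 lift.

; perimeter-only toolpath
G21 ; units = mm
G90 ; absolute positioning
G28 ; home
; layer 1
G0 Z8.7
G0 X0.0 Y0.0
G1 X7.0 Y0.0
G1 X7.0 Y29.0
G1 X0.0 Y29.0
G1 X0.0 Y0.0
; layer 2
G0 Z17.3
G0 X0.0 Y0.0
G1 X7.0 Y0.0
G1 X7.0 Y29.0
G1 X0.0 Y29.0
G1 X0.0 Y0.0
; layer 3
G0 Z26.0
G0 X0.0 Y0.0
G1 X7.0 Y0.0
G1 X7.0 Y29.0
G1 X0.0 Y29.0
G1 X0.0 Y0.0
M2 ; end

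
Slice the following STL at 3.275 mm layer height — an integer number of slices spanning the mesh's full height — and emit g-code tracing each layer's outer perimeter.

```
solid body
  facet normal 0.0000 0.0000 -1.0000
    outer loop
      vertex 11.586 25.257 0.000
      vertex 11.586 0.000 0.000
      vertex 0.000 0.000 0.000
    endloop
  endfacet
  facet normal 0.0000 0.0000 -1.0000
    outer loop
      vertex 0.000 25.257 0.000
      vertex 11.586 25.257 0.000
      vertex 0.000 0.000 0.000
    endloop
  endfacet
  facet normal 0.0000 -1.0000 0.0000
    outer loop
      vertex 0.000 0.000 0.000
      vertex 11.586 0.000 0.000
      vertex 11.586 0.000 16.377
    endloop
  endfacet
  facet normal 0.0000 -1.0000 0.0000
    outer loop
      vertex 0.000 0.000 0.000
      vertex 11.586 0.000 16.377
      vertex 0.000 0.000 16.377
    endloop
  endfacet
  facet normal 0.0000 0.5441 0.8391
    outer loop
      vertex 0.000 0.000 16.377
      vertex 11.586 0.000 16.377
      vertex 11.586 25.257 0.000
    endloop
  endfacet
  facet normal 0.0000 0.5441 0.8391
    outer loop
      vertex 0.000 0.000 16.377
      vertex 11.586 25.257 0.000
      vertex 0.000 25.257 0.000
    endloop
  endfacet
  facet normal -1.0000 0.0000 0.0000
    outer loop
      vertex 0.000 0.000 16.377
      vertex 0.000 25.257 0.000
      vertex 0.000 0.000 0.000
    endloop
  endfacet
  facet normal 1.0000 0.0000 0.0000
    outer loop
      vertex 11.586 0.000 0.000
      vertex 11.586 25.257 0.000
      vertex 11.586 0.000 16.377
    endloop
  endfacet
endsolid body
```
; perimeter-only toolpath
G21 ; units = mm
G90 ; absolute positioning
G28 ; home
; layer 1
G0 Z3.275
G0 X0.000 Y0.000
G1 X11.586 Y0.000
G1 X11.586 Y20.206
G1 X0.000 Y20.206
G1 X0.000 Y0.000
; layer 2
G0 Z6.551
G0 X0.000 Y0.000
G1 X11.586 Y0.000
G1 X11.586 Y15.154
G1 X0.000 Y15.154
G1 X0.000 Y0.000
; layer 3
G0 Z9.826
G0 X0.000 Y0.000
G1 X11.586 Y0.000
G1 X11.586 Y10.103
G1 X0.000 Y10.103
G1 X0.000 Y0.000
; layer 4
G0 Z13.102
G0 X0.000 Y0.000
G1 X11.586 Y0.000
G1 X11.586 Y5.051
G1 X0.000 Y5.051
G1 X0.000 Y0.000
M2 ; end

The solid is a wedge (ramp): 11.6 × 25.3 mm base, rising to 16.4 mm along the y=0 edge and sloping linearly to z=0 at y=25.3. Slicing at Δz = 3.275 mm — 5 equal slices spanning the solid's height, so layer i sits at z = i·h/5 — gives 4 non-empty perimeters. Each is a 4-segment closed polygon; G0 lifts to the layer z and rapids to the start vertex, then G1 traces the edges. The cross-section shrinks linearly with z (the slice at the apex is degenerate and omitted).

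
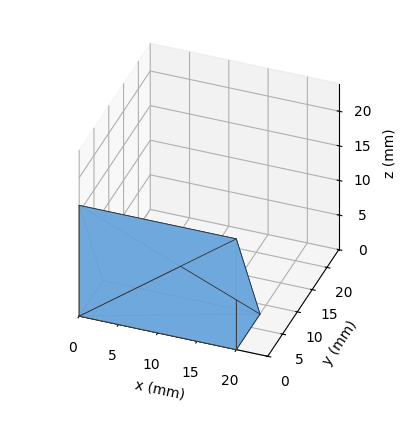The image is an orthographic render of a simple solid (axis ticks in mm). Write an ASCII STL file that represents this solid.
Reading the render: the shape is a wedge (ramp): 20 × 8 mm base, rising to 16 mm along the y=0 edge and sloping linearly to z=0 at y=8 (dimensions read to the nearest mm from the axis ticks). For the STL, each face is triangulated and given an outward normal.

solid part
  facet normal 0.0000 0.0000 -1.0000
    outer loop
      vertex 20.0 8.0 0.0
      vertex 20.0 0.0 0.0
      vertex 0.0 0.0 0.0
    endloop
  endfacet
  facet normal 0.0000 0.0000 -1.0000
    outer loop
      vertex 0.0 8.0 0.0
      vertex 20.0 8.0 0.0
      vertex 0.0 0.0 0.0
    endloop
  endfacet
  facet normal 0.0000 -1.0000 0.0000
    outer loop
      vertex 0.0 0.0 0.0
      vertex 20.0 0.0 0.0
      vertex 20.0 0.0 16.0
    endloop
  endfacet
  facet normal 0.0000 -1.0000 0.0000
    outer loop
      vertex 0.0 0.0 0.0
      vertex 20.0 0.0 16.0
      vertex 0.0 0.0 16.0
    endloop
  endfacet
  facet normal 0.0000 0.8944 0.4472
    outer loop
      vertex 0.0 0.0 16.0
      vertex 20.0 0.0 16.0
      vertex 20.0 8.0 0.0
    endloop
  endfacet
  facet normal 0.0000 0.8944 0.4472
    outer loop
      vertex 0.0 0.0 16.0
      vertex 20.0 8.0 0.0
      vertex 0.0 8.0 0.0
    endloop
  endfacet
  facet normal -1.0000 0.0000 0.0000
    outer loop
      vertex 0.0 0.0 16.0
      vertex 0.0 8.0 0.0
      vertex 0.0 0.0 0.0
    endloop
  endfacet
  facet normal 1.0000 0.0000 0.0000
    outer loop
      vertex 20.0 0.0 0.0
      vertex 20.0 8.0 0.0
      vertex 20.0 0.0 16.0
    endloop
  endfacet
endsolid part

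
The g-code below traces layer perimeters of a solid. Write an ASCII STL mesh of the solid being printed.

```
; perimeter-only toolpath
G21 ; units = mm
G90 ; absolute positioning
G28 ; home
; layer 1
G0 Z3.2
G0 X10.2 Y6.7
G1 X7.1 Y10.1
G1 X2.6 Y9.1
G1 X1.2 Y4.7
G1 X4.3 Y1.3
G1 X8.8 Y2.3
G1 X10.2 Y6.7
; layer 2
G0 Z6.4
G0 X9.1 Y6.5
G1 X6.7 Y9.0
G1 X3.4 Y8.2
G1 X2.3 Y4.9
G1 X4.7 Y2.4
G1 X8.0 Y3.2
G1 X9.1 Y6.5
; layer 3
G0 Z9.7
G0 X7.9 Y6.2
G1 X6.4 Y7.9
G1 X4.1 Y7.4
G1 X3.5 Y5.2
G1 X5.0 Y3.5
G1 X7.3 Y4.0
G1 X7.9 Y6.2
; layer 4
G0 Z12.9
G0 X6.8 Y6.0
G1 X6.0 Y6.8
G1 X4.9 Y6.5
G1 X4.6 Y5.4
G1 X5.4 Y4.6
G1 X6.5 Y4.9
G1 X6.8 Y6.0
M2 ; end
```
solid part
  facet normal 0.0000 0.0000 -1.0000
    outer loop
      vertex 1.8 9.9 0.0
      vertex 7.4 11.2 0.0
      vertex 11.3 7.0 0.0
    endloop
  endfacet
  facet normal 0.0000 0.0000 -1.0000
    outer loop
      vertex 0.1 4.4 0.0
      vertex 1.8 9.9 0.0
      vertex 11.3 7.0 0.0
    endloop
  endfacet
  facet normal 0.0000 0.0000 -1.0000
    outer loop
      vertex 4.0 0.2 0.0
      vertex 0.1 4.4 0.0
      vertex 11.3 7.0 0.0
    endloop
  endfacet
  facet normal 0.0000 0.0000 -1.0000
    outer loop
      vertex 9.6 1.5 0.0
      vertex 4.0 0.2 0.0
      vertex 11.3 7.0 0.0
    endloop
  endfacet
  facet normal 0.7000 0.6500 0.2959
    outer loop
      vertex 11.3 7.0 0.0
      vertex 7.4 11.2 0.0
      vertex 5.7 5.7 16.1
    endloop
  endfacet
  facet normal -0.2161 0.9307 0.2951
    outer loop
      vertex 7.4 11.2 0.0
      vertex 1.8 9.9 0.0
      vertex 5.7 5.7 16.1
    endloop
  endfacet
  facet normal -0.9130 0.2822 0.2948
    outer loop
      vertex 1.8 9.9 0.0
      vertex 0.1 4.4 0.0
      vertex 5.7 5.7 16.1
    endloop
  endfacet
  facet normal -0.7000 -0.6500 0.2959
    outer loop
      vertex 0.1 4.4 0.0
      vertex 4.0 0.2 0.0
      vertex 5.7 5.7 16.1
    endloop
  endfacet
  facet normal 0.2161 -0.9307 0.2951
    outer loop
      vertex 4.0 0.2 0.0
      vertex 9.6 1.5 0.0
      vertex 5.7 5.7 16.1
    endloop
  endfacet
  facet normal 0.9130 -0.2822 0.2948
    outer loop
      vertex 9.6 1.5 0.0
      vertex 11.3 7.0 0.0
      vertex 5.7 5.7 16.1
    endloop
  endfacet
endsolid part

The G0 Z moves step by Δz≈3.2 mm. The G1 loops shrink linearly with z, so the solid tapers from its base footprint up to z≈16.1. Closing with a flat bottom cap and the tapered top and triangulating gives 10 facets — a regular 6-sided pyramid, base circumscribed radius ≈ 5.7 mm, apex at z ≈ 16.1 mm.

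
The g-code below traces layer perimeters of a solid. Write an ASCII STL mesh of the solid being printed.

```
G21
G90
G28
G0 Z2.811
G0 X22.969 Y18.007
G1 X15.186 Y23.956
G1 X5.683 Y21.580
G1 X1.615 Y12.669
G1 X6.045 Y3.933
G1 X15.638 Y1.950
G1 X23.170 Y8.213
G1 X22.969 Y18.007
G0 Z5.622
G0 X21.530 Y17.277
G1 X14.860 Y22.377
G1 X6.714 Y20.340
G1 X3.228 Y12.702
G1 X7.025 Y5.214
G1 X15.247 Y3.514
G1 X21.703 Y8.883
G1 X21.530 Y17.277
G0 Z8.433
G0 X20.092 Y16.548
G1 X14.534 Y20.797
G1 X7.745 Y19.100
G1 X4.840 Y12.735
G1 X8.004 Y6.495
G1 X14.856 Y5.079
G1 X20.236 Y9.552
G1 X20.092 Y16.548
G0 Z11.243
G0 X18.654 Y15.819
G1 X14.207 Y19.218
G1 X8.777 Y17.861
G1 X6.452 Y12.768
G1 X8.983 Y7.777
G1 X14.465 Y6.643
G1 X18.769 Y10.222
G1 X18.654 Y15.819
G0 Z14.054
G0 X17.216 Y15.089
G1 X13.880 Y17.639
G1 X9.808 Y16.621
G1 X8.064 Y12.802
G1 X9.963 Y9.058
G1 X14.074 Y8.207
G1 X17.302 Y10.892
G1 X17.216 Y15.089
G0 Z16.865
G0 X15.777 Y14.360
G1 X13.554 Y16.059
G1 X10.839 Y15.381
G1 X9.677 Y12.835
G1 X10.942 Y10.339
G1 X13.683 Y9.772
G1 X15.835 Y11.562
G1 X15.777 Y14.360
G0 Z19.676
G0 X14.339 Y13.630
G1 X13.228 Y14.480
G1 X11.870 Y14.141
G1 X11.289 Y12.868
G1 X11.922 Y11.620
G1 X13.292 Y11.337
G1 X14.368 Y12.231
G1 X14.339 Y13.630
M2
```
solid part
  facet normal 0.0000 0.0000 -1.0000
    outer loop
      vertex 4.652 22.820 0.000
      vertex 15.513 25.535 0.000
      vertex 24.407 18.736 0.000
    endloop
  endfacet
  facet normal 0.0000 0.0000 -1.0000
    outer loop
      vertex 0.003 12.636 0.000
      vertex 4.652 22.820 0.000
      vertex 24.407 18.736 0.000
    endloop
  endfacet
  facet normal 0.0000 0.0000 -1.0000
    outer loop
      vertex 5.066 2.652 0.000
      vertex 0.003 12.636 0.000
      vertex 24.407 18.736 0.000
    endloop
  endfacet
  facet normal 0.0000 0.0000 -1.0000
    outer loop
      vertex 16.029 0.385 0.000
      vertex 5.066 2.652 0.000
      vertex 24.407 18.736 0.000
    endloop
  endfacet
  facet normal 0.0000 0.0000 -1.0000
    outer loop
      vertex 24.637 7.543 0.000
      vertex 16.029 0.385 0.000
      vertex 24.407 18.736 0.000
    endloop
  endfacet
  facet normal 0.5395 0.7057 0.4592
    outer loop
      vertex 24.407 18.736 0.000
      vertex 15.513 25.535 0.000
      vertex 12.901 12.901 22.487
    endloop
  endfacet
  facet normal -0.2154 0.8618 0.4592
    outer loop
      vertex 15.513 25.535 0.000
      vertex 4.652 22.820 0.000
      vertex 12.901 12.901 22.487
    endloop
  endfacet
  facet normal -0.8081 0.3689 0.4592
    outer loop
      vertex 4.652 22.820 0.000
      vertex 0.003 12.636 0.000
      vertex 12.901 12.901 22.487
    endloop
  endfacet
  facet normal -0.7923 -0.4018 0.4592
    outer loop
      vertex 0.003 12.636 0.000
      vertex 5.066 2.652 0.000
      vertex 12.901 12.901 22.487
    endloop
  endfacet
  facet normal -0.1799 -0.8699 0.4592
    outer loop
      vertex 5.066 2.652 0.000
      vertex 16.029 0.385 0.000
      vertex 12.901 12.901 22.487
    endloop
  endfacet
  facet normal 0.5680 -0.6830 0.4592
    outer loop
      vertex 16.029 0.385 0.000
      vertex 24.637 7.543 0.000
      vertex 12.901 12.901 22.487
    endloop
  endfacet
  facet normal 0.8882 0.0183 0.4592
    outer loop
      vertex 24.637 7.543 0.000
      vertex 24.407 18.736 0.000
      vertex 12.901 12.901 22.487
    endloop
  endfacet
endsolid part

The G0 Z moves step by Δz≈2.811 mm. The G1 loops shrink linearly with z, so the solid tapers from its base footprint up to z≈22.5. Closing with a flat bottom cap and the tapered top and triangulating gives 12 facets — a regular 7-sided pyramid, base circumscribed radius ≈ 12.9 mm, apex at z ≈ 22.5 mm.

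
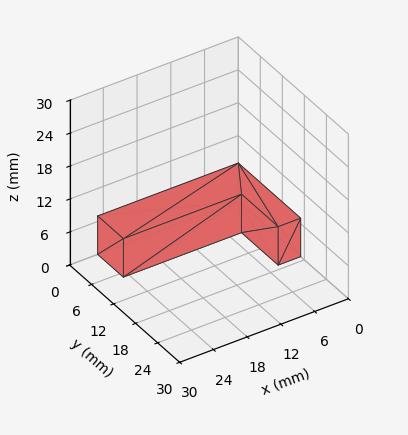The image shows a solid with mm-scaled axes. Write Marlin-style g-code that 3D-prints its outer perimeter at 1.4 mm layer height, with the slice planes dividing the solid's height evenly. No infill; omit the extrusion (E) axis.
Reading the render: the shape is an L-shaped prism: outer 25 × 17 mm, arm thicknesses ≈ 7 mm (horizontal) and 4 mm (vertical), extruded 7 mm in z (dimensions read to the nearest mm from the axis ticks). For the g-code, the solid's height is divided into equal slices at the stated Δz and each level perimeter traced with G1 moves after a G0 lift.

; perimeter-only toolpath
G21 ; units = mm
G90 ; absolute positioning
G28 ; home
; layer 1
G0 Z1.4
G0 X0.0 Y0.0
G1 X25.0 Y0.0
G1 X25.0 Y7.0
G1 X4.0 Y7.0
G1 X4.0 Y17.0
G1 X0.0 Y17.0
G1 X0.0 Y0.0
; layer 2
G0 Z2.8
G0 X0.0 Y0.0
G1 X25.0 Y0.0
G1 X25.0 Y7.0
G1 X4.0 Y7.0
G1 X4.0 Y17.0
G1 X0.0 Y17.0
G1 X0.0 Y0.0
; layer 3
G0 Z4.2
G0 X0.0 Y0.0
G1 X25.0 Y0.0
G1 X25.0 Y7.0
G1 X4.0 Y7.0
G1 X4.0 Y17.0
G1 X0.0 Y17.0
G1 X0.0 Y0.0
; layer 4
G0 Z5.6
G0 X0.0 Y0.0
G1 X25.0 Y0.0
G1 X25.0 Y7.0
G1 X4.0 Y7.0
G1 X4.0 Y17.0
G1 X0.0 Y17.0
G1 X0.0 Y0.0
; layer 5
G0 Z7.0
G0 X0.0 Y0.0
G1 X25.0 Y0.0
G1 X25.0 Y7.0
G1 X4.0 Y7.0
G1 X4.0 Y17.0
G1 X0.0 Y17.0
G1 X0.0 Y0.0
M2 ; end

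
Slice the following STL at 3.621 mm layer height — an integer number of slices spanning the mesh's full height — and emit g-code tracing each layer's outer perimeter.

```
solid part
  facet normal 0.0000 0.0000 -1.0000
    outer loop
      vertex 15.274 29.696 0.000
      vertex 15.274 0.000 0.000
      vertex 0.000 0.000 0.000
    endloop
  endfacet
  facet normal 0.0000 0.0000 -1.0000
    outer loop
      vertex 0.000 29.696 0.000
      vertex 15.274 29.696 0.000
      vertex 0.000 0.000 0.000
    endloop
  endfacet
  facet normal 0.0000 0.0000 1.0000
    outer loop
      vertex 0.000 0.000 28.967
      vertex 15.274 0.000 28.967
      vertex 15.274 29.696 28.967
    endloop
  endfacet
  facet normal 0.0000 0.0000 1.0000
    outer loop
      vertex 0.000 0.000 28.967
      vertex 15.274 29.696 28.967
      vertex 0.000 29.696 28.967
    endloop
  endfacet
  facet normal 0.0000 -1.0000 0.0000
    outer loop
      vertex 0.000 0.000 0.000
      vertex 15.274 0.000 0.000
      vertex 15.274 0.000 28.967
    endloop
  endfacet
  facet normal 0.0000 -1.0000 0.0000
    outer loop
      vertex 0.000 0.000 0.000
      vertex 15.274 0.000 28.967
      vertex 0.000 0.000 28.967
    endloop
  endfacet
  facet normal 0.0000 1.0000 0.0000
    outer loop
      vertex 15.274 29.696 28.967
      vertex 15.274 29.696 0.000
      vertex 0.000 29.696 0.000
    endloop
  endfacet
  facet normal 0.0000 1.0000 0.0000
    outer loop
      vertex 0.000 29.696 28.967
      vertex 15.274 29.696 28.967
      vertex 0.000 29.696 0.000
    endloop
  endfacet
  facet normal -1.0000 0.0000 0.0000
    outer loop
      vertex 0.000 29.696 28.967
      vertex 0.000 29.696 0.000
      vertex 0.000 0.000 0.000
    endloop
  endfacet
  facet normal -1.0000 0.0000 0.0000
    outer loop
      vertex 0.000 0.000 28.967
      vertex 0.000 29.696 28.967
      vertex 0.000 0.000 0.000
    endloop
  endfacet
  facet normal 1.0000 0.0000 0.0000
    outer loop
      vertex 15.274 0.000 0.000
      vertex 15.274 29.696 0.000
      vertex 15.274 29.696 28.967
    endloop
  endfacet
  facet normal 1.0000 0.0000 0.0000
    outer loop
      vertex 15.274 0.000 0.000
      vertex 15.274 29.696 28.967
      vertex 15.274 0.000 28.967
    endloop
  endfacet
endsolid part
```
; perimeter-only toolpath
G21 ; units = mm
G90 ; absolute positioning
G28 ; home
; layer 1
G0 Z3.621
G0 X0.000 Y0.000
G1 X15.274 Y0.000
G1 X15.274 Y29.696
G1 X0.000 Y29.696
G1 X0.000 Y0.000
; layer 2
G0 Z7.242
G0 X0.000 Y0.000
G1 X15.274 Y0.000
G1 X15.274 Y29.696
G1 X0.000 Y29.696
G1 X0.000 Y0.000
; layer 3
G0 Z10.863
G0 X0.000 Y0.000
G1 X15.274 Y0.000
G1 X15.274 Y29.696
G1 X0.000 Y29.696
G1 X0.000 Y0.000
; layer 4
G0 Z14.483
G0 X0.000 Y0.000
G1 X15.274 Y0.000
G1 X15.274 Y29.696
G1 X0.000 Y29.696
G1 X0.000 Y0.000
; layer 5
G0 Z18.104
G0 X0.000 Y0.000
G1 X15.274 Y0.000
G1 X15.274 Y29.696
G1 X0.000 Y29.696
G1 X0.000 Y0.000
; layer 6
G0 Z21.725
G0 X0.000 Y0.000
G1 X15.274 Y0.000
G1 X15.274 Y29.696
G1 X0.000 Y29.696
G1 X0.000 Y0.000
; layer 7
G0 Z25.346
G0 X0.000 Y0.000
G1 X15.274 Y0.000
G1 X15.274 Y29.696
G1 X0.000 Y29.696
G1 X0.000 Y0.000
; layer 8
G0 Z28.967
G0 X0.000 Y0.000
G1 X15.274 Y0.000
G1 X15.274 Y29.696
G1 X0.000 Y29.696
G1 X0.000 Y0.000
M2 ; end

The solid is a rectangular box, roughly 15.3 × 29.7 mm footprint and 29 mm tall. Slicing at Δz = 3.621 mm — 8 equal slices spanning the solid's height, so layer i sits at z = i·h/8 — gives 8 non-empty perimeters. Each is a 4-segment closed polygon; G0 lifts to the layer z and rapids to the start vertex, then G1 traces the edges.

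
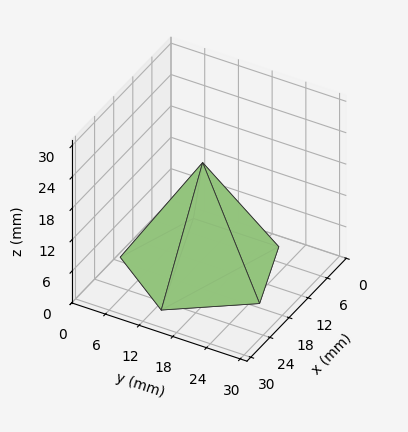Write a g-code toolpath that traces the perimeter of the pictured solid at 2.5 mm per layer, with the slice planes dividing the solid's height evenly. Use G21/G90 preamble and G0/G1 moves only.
Reading the render: the shape is a regular 5-sided pyramid, base circumscribed radius ≈ 13 mm, apex at z ≈ 20 mm (dimensions read to the nearest mm from the axis ticks). For the g-code, the solid's height is divided into equal slices at the stated Δz and each level perimeter traced with G1 moves after a G0 lift.

; perimeter-only toolpath
G21 ; units = mm
G90 ; absolute positioning
G28 ; home
; layer 1
G0 Z2.5
G0 X24.4 Y13.0
G1 X16.5 Y23.8
G1 X3.8 Y19.7
G1 X3.8 Y6.4
G1 X16.5 Y2.1
G1 X24.4 Y13.0
; layer 2
G0 Z5.0
G0 X22.8 Y13.0
G1 X16.0 Y22.3
G1 X5.1 Y18.7
G1 X5.1 Y7.3
G1 X16.0 Y3.7
G1 X22.8 Y13.0
; layer 3
G0 Z7.5
G0 X21.1 Y13.0
G1 X15.5 Y20.8
G1 X6.4 Y17.8
G1 X6.4 Y8.2
G1 X15.5 Y5.2
G1 X21.1 Y13.0
; layer 4
G0 Z10.0
G0 X19.5 Y13.0
G1 X15.0 Y19.2
G1 X7.8 Y16.8
G1 X7.8 Y9.2
G1 X15.0 Y6.8
G1 X19.5 Y13.0
; layer 5
G0 Z12.5
G0 X17.9 Y13.0
G1 X14.5 Y17.6
G1 X9.1 Y15.9
G1 X9.1 Y10.2
G1 X14.5 Y8.3
G1 X17.9 Y13.0
; layer 6
G0 Z15.0
G0 X16.2 Y13.0
G1 X14.0 Y16.1
G1 X10.4 Y14.9
G1 X10.4 Y11.1
G1 X14.0 Y9.9
G1 X16.2 Y13.0
; layer 7
G0 Z17.5
G0 X14.6 Y13.0
G1 X13.5 Y14.6
G1 X11.7 Y13.9
G1 X11.7 Y12.1
G1 X13.5 Y11.4
G1 X14.6 Y13.0
M2 ; end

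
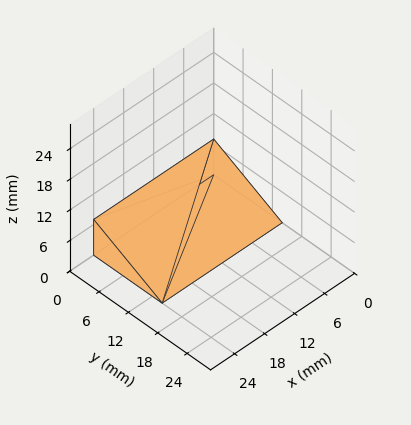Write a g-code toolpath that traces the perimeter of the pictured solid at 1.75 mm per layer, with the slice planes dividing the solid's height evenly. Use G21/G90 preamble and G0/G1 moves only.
Reading the render: the shape is a wedge (ramp): 24 × 14 mm base, rising to 7 mm along the y=0 edge and sloping linearly to z=0 at y=14 (dimensions read to the nearest mm from the axis ticks). For the g-code, the solid's height is divided into equal slices at the stated Δz and each level perimeter traced with G1 moves after a G0 lift.

; perimeter-only toolpath
G21 ; units = mm
G90 ; absolute positioning
G28 ; home
; layer 1
G0 Z1.75
G0 X0.00 Y0.00
G1 X24.00 Y0.00
G1 X24.00 Y10.50
G1 X0.00 Y10.50
G1 X0.00 Y0.00
; layer 2
G0 Z3.50
G0 X0.00 Y0.00
G1 X24.00 Y0.00
G1 X24.00 Y7.00
G1 X0.00 Y7.00
G1 X0.00 Y0.00
; layer 3
G0 Z5.25
G0 X0.00 Y0.00
G1 X24.00 Y0.00
G1 X24.00 Y3.50
G1 X0.00 Y3.50
G1 X0.00 Y0.00
M2 ; end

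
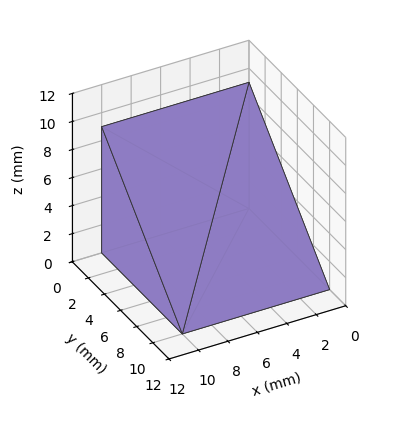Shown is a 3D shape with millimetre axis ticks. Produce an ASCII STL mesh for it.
Reading the render: the shape is a wedge (ramp): 10 × 10 mm base, rising to 9 mm along the y=0 edge and sloping linearly to z=0 at y=10 (dimensions read to the nearest mm from the axis ticks). For the STL, each face is triangulated and given an outward normal.

solid part
  facet normal 0.0000 0.0000 -1.0000
    outer loop
      vertex 10.0 10.0 0.0
      vertex 10.0 0.0 0.0
      vertex 0.0 0.0 0.0
    endloop
  endfacet
  facet normal 0.0000 0.0000 -1.0000
    outer loop
      vertex 0.0 10.0 0.0
      vertex 10.0 10.0 0.0
      vertex 0.0 0.0 0.0
    endloop
  endfacet
  facet normal 0.0000 -1.0000 0.0000
    outer loop
      vertex 0.0 0.0 0.0
      vertex 10.0 0.0 0.0
      vertex 10.0 0.0 9.0
    endloop
  endfacet
  facet normal 0.0000 -1.0000 0.0000
    outer loop
      vertex 0.0 0.0 0.0
      vertex 10.0 0.0 9.0
      vertex 0.0 0.0 9.0
    endloop
  endfacet
  facet normal 0.0000 0.6690 0.7433
    outer loop
      vertex 0.0 0.0 9.0
      vertex 10.0 0.0 9.0
      vertex 10.0 10.0 0.0
    endloop
  endfacet
  facet normal 0.0000 0.6690 0.7433
    outer loop
      vertex 0.0 0.0 9.0
      vertex 10.0 10.0 0.0
      vertex 0.0 10.0 0.0
    endloop
  endfacet
  facet normal -1.0000 0.0000 0.0000
    outer loop
      vertex 0.0 0.0 9.0
      vertex 0.0 10.0 0.0
      vertex 0.0 0.0 0.0
    endloop
  endfacet
  facet normal 1.0000 0.0000 0.0000
    outer loop
      vertex 10.0 0.0 0.0
      vertex 10.0 10.0 0.0
      vertex 10.0 0.0 9.0
    endloop
  endfacet
endsolid part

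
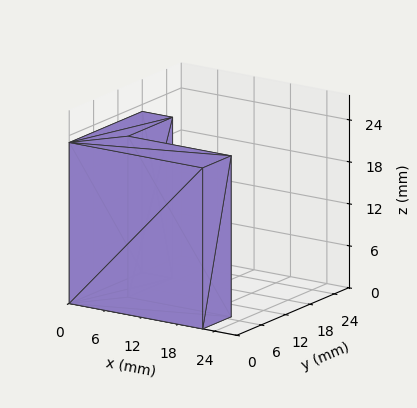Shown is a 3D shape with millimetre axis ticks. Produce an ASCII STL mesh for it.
Reading the render: the shape is an L-shaped prism: outer 22 × 18 mm, arm thicknesses ≈ 7 mm (horizontal) and 5 mm (vertical), extruded 23 mm in z (dimensions read to the nearest mm from the axis ticks). For the STL, each face is triangulated and given an outward normal.

solid part
  facet normal 0.0000 0.0000 -1.0000
    outer loop
      vertex 22.00 7.00 0.00
      vertex 22.00 0.00 0.00
      vertex 0.00 0.00 0.00
    endloop
  endfacet
  facet normal 0.0000 0.0000 -1.0000
    outer loop
      vertex 5.00 7.00 0.00
      vertex 22.00 7.00 0.00
      vertex 0.00 0.00 0.00
    endloop
  endfacet
  facet normal 0.0000 0.0000 -1.0000
    outer loop
      vertex 5.00 18.00 0.00
      vertex 5.00 7.00 0.00
      vertex 0.00 0.00 0.00
    endloop
  endfacet
  facet normal 0.0000 0.0000 -1.0000
    outer loop
      vertex 0.00 18.00 0.00
      vertex 5.00 18.00 0.00
      vertex 0.00 0.00 0.00
    endloop
  endfacet
  facet normal 0.0000 0.0000 1.0000
    outer loop
      vertex 0.00 0.00 23.00
      vertex 22.00 0.00 23.00
      vertex 22.00 7.00 23.00
    endloop
  endfacet
  facet normal 0.0000 0.0000 1.0000
    outer loop
      vertex 0.00 0.00 23.00
      vertex 22.00 7.00 23.00
      vertex 5.00 7.00 23.00
    endloop
  endfacet
  facet normal 0.0000 0.0000 1.0000
    outer loop
      vertex 0.00 0.00 23.00
      vertex 5.00 7.00 23.00
      vertex 5.00 18.00 23.00
    endloop
  endfacet
  facet normal 0.0000 0.0000 1.0000
    outer loop
      vertex 0.00 0.00 23.00
      vertex 5.00 18.00 23.00
      vertex 0.00 18.00 23.00
    endloop
  endfacet
  facet normal 0.0000 -1.0000 0.0000
    outer loop
      vertex 0.00 0.00 0.00
      vertex 22.00 0.00 0.00
      vertex 22.00 0.00 23.00
    endloop
  endfacet
  facet normal 0.0000 -1.0000 0.0000
    outer loop
      vertex 0.00 0.00 0.00
      vertex 22.00 0.00 23.00
      vertex 0.00 0.00 23.00
    endloop
  endfacet
  facet normal 1.0000 0.0000 0.0000
    outer loop
      vertex 22.00 0.00 0.00
      vertex 22.00 7.00 0.00
      vertex 22.00 7.00 23.00
    endloop
  endfacet
  facet normal 1.0000 0.0000 0.0000
    outer loop
      vertex 22.00 0.00 0.00
      vertex 22.00 7.00 23.00
      vertex 22.00 0.00 23.00
    endloop
  endfacet
  facet normal 0.0000 1.0000 0.0000
    outer loop
      vertex 22.00 7.00 0.00
      vertex 5.00 7.00 0.00
      vertex 5.00 7.00 23.00
    endloop
  endfacet
  facet normal 0.0000 1.0000 0.0000
    outer loop
      vertex 22.00 7.00 0.00
      vertex 5.00 7.00 23.00
      vertex 22.00 7.00 23.00
    endloop
  endfacet
  facet normal 1.0000 0.0000 0.0000
    outer loop
      vertex 5.00 7.00 0.00
      vertex 5.00 18.00 0.00
      vertex 5.00 18.00 23.00
    endloop
  endfacet
  facet normal 1.0000 0.0000 0.0000
    outer loop
      vertex 5.00 7.00 0.00
      vertex 5.00 18.00 23.00
      vertex 5.00 7.00 23.00
    endloop
  endfacet
  facet normal 0.0000 1.0000 0.0000
    outer loop
      vertex 5.00 18.00 0.00
      vertex 0.00 18.00 0.00
      vertex 0.00 18.00 23.00
    endloop
  endfacet
  facet normal 0.0000 1.0000 0.0000
    outer loop
      vertex 5.00 18.00 0.00
      vertex 0.00 18.00 23.00
      vertex 5.00 18.00 23.00
    endloop
  endfacet
  facet normal -1.0000 0.0000 0.0000
    outer loop
      vertex 0.00 18.00 0.00
      vertex 0.00 0.00 0.00
      vertex 0.00 0.00 23.00
    endloop
  endfacet
  facet normal -1.0000 0.0000 0.0000
    outer loop
      vertex 0.00 18.00 0.00
      vertex 0.00 0.00 23.00
      vertex 0.00 18.00 23.00
    endloop
  endfacet
endsolid part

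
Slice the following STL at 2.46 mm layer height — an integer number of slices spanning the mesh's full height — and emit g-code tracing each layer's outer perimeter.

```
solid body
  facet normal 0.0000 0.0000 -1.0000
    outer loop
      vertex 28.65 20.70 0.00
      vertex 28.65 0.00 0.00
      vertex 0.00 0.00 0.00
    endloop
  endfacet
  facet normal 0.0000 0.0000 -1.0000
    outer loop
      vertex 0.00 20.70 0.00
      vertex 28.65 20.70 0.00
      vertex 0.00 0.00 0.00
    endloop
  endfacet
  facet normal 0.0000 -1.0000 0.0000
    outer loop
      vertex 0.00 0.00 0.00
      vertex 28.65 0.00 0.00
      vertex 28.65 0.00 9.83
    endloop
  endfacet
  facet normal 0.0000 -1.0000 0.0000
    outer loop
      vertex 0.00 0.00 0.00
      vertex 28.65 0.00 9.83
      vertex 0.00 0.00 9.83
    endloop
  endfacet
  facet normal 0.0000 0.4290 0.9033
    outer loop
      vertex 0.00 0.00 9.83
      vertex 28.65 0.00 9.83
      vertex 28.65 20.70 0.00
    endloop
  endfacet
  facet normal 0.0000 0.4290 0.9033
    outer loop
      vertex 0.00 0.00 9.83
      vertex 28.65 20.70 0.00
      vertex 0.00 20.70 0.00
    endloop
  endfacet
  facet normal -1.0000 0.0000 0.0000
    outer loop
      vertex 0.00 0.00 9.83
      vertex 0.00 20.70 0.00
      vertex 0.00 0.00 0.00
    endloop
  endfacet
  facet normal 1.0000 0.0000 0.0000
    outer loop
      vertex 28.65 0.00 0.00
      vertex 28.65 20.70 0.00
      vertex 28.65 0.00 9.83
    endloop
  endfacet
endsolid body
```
; perimeter-only toolpath
G21 ; units = mm
G90 ; absolute positioning
G28 ; home
; layer 1
G0 Z2.46
G0 X0.00 Y0.00
G1 X28.65 Y0.00
G1 X28.65 Y15.52
G1 X0.00 Y15.52
G1 X0.00 Y0.00
; layer 2
G0 Z4.92
G0 X0.00 Y0.00
G1 X28.65 Y0.00
G1 X28.65 Y10.35
G1 X0.00 Y10.35
G1 X0.00 Y0.00
; layer 3
G0 Z7.37
G0 X0.00 Y0.00
G1 X28.65 Y0.00
G1 X28.65 Y5.17
G1 X0.00 Y5.17
G1 X0.00 Y0.00
M2 ; end

The solid is a wedge (ramp): 28.6 × 20.7 mm base, rising to 9.83 mm along the y=0 edge and sloping linearly to z=0 at y=20.7. Slicing at Δz = 2.46 mm — 4 equal slices spanning the solid's height, so layer i sits at z = i·h/4 — gives 3 non-empty perimeters. Each is a 4-segment closed polygon; G0 lifts to the layer z and rapids to the start vertex, then G1 traces the edges. The cross-section shrinks linearly with z (the slice at the apex is degenerate and omitted).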